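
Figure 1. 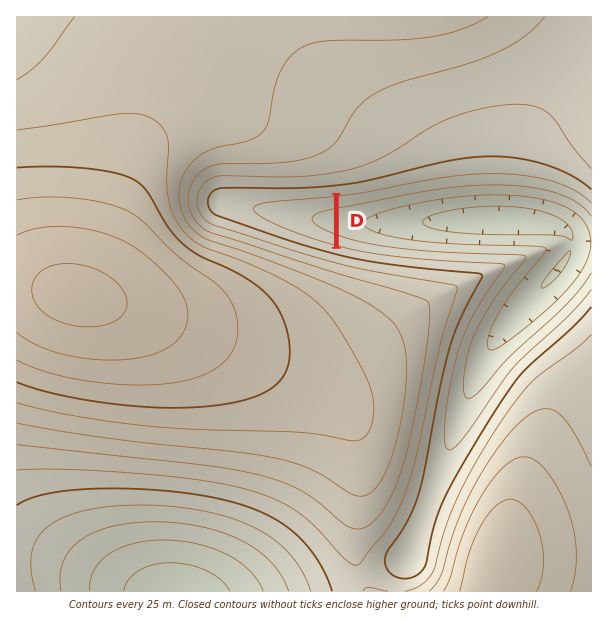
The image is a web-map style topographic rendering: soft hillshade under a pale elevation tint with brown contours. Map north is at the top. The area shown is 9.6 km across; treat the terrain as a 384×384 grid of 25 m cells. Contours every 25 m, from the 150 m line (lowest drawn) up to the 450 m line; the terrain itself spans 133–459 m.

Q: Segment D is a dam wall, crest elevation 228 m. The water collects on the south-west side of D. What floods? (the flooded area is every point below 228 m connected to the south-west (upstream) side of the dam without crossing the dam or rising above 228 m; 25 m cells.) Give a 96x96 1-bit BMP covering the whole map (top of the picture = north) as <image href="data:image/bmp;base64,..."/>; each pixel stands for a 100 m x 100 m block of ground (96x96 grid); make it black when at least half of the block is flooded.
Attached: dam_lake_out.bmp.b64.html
<image width="96" height="96" href="data:image/bmp;base64,Qk2+BAAAAAAAAD4AAAAoAAAAYAAAAGAAAAABAAEAAAAAAIAEAAATCwAAEwsAAAIAAAAAAAAA////AAAAAAAAAAAAAAAAAAAAAAAAAAAAAAAAAAAAAAAAAAAAAAAAAAAAAAAAAAAAAAAAAAAAAAAAAAAAAAAAAAAAAAAAAAAAAAAAAAAAAAAAAAAAAAAAAAAAAAAAAAAAAAAAAAAAAAAAAAAAAAAAAAAAAAAAAAAAAAAAAAAAAAAAAAAAAAAAAAAAAAAAAAAAAAAAAAAAAAAAAAAAAAAAAAAAAAAAAAAAAAAAAAAAAAAAAAAAAAAAAAAAAAAAAAAAAAAAAAAAAAAAAAAAAAAAAAAAAAAAAAAAAAAAAAAAAAAAAAAAAAAAAAAAAAAAAAAAAAAAAAAAAAAAAAAAAAAAAAAAAAAAAAAAAAAAAAAAAAAAAAAAAAAAAAAAAAAAAAAAAAAAAAAAAAAAAAAAAAAAAAAAAAAAAAAAAAAAAAAAAAAAAAAAAAAAAAAAAAAAAAAAAAAAAAAAAAAAAAAAAAAAAAAAAAAAAAAAAAAAAAAAAAAAAAAAAAAAAAAAAAAAAAAAAAAAAAAAAAAAAAAAAAAAAAAAAAAAAAAAAAAAAAAAAAAAAAAAAAAAAAAAAAAAAAAAAAAAAAAAAAAAAAAAAAAAAAAAAAAAAAAAAAAAAAAAAAAAAAAAAAAAAAAAAAAAAAAAAAAAAAAAAAAAAAAAAAAAAAAAAAAAAAAAAAAAAAAAAAAAAAAAAAAAAAAAAAAAAAAAAAAAAAAAAAAAAAAAAAAAAAAAAAAAAAAAAAAAAAAAAAAAAAAAAAAAAAAAAAAAAAAAAAAAAAAAAAAAAAAAAAAAAAAAAAAAAAAAAAAAAAAAAAAAAAAAAAAAAAAAAAAAAAAAAAAAAAAAAAAAAAAAAAAAAAAAAAAAAAAAAAAAAAAAAAAAAAAAAAAAAAAAAAAAAAAAAAAAAAAAAAAAAAAAAAAAAAAAAAAAAAAAAAAAAAAAAAAAAAAAAAA4AAAAAAAAAAAAAAH4AAAAAAAAAAAAAA/4AAAAAAAAAAAAAD/4AAAAAAAAAAAAAP/4AAAAAAAAAAAAAf/4AAAAAAAAAAAAA//4AAAAAAAAAAAAAB/4AAAAAAAAAAAAAAAAAAAAAAAAAAAAAAAAAAAAAAAAAAAAAAAAAAAAAAAAAAAAAAAAAAAAAAAAAAAAAAAAAAAAAAAAAAAAAAAAAAAAAAAAAAAAAAAAAAAAAAAAAAAAAAAAAAAAAAAAAAAAAAAAAAAAAAAAAAAAAAAAAAAAAAAAAAAAAAAAAAAAAAAAAAAAAAAAAAAAAAAAAAAAAAAAAAAAAAAAAAAAAAAAAAAAAAAAAAAAAAAAAAAAAAAAAAAAAAAAAAAAAAAAAAAAAAAAAAAAAAAAAAAAAAAAAAAAAAAAAAAAAAAAAAAAAAAAAAAAAAAAAAAAAAAAAAAAAAAAAAAAAAAAAAAAAAAAAAAAAAAAAAAAAAAAAAAAAAAAAAAAAAAAAAAAAAAAAAAAAAAAAAAAAAAAAAAAAAAAAAAAAAAAAAAAAAAAAAAAAAAAAAAAAAAAAAAAAAAAAAAAAAAAAAAAAAAAAAAAAAAAAAAAAAA="/>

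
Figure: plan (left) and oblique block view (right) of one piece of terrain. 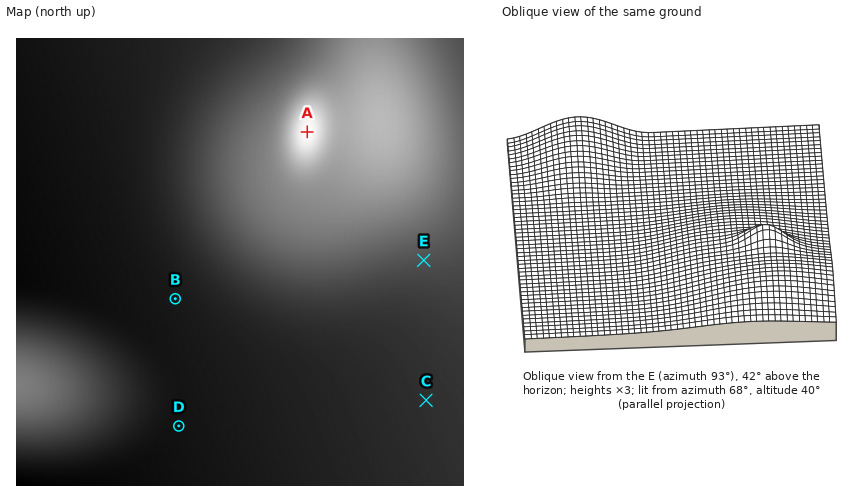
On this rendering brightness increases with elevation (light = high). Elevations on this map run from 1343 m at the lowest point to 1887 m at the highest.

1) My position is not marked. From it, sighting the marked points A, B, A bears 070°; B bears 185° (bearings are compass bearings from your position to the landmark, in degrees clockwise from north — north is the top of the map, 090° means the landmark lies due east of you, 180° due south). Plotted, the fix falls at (186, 176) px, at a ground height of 1470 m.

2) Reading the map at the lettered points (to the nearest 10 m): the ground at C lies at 1440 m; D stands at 1380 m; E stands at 1520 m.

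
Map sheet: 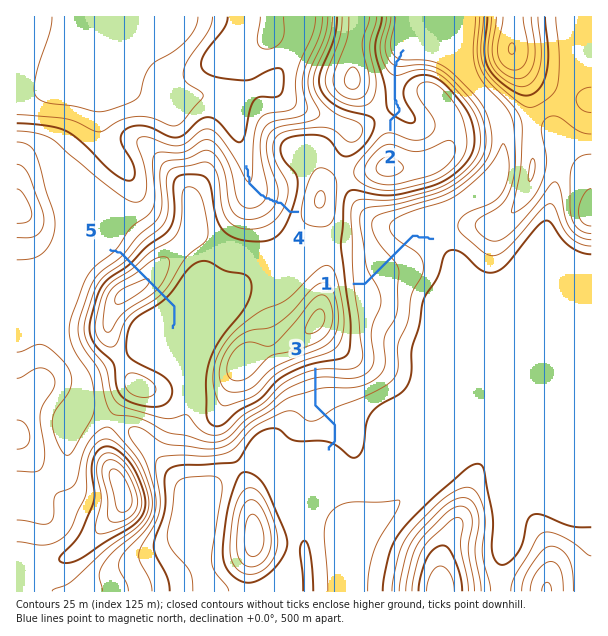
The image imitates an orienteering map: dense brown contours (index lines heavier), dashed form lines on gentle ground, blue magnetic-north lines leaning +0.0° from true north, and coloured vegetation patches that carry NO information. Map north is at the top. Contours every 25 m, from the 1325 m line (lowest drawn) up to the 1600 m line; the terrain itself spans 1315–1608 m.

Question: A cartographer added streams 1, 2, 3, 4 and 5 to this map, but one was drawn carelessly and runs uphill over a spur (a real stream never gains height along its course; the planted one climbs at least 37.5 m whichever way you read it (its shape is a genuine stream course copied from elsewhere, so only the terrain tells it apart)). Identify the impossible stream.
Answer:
5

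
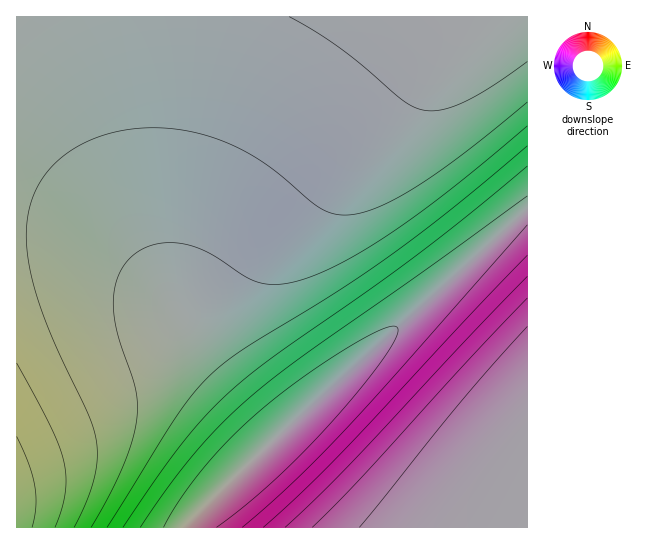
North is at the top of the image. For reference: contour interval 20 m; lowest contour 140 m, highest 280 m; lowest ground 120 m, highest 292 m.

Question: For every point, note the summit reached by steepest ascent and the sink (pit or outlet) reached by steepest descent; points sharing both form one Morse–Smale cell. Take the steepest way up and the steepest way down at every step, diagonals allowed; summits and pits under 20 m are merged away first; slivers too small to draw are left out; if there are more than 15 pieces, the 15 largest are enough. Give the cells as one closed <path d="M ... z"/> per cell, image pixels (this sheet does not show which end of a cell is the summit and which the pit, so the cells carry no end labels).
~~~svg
<path d="M527 16l-510 0-1 210 25 2 30 8 32 15 35 24 27 27 36 48 67 76 7 13 234-214 19-15z"/><path d="M527 211l-18 14-240 219-76 74-2 9 336 1z"/><path d="M30 227l-14 0 0 300 174 1 3-10 82-79-2-6-72-83-36-48-27-27-21-16-32-18-22-8z"/>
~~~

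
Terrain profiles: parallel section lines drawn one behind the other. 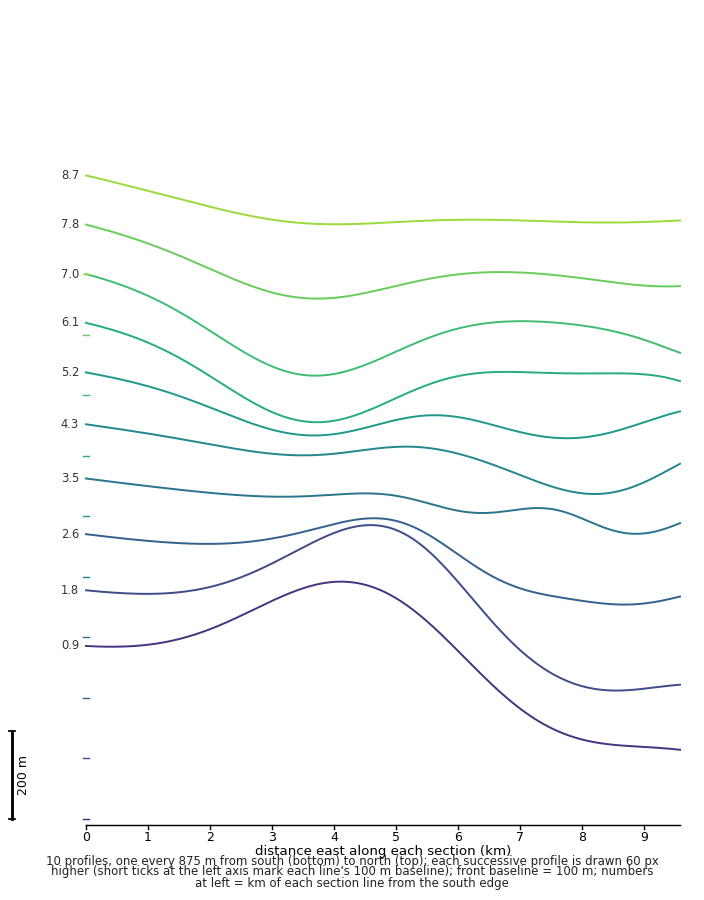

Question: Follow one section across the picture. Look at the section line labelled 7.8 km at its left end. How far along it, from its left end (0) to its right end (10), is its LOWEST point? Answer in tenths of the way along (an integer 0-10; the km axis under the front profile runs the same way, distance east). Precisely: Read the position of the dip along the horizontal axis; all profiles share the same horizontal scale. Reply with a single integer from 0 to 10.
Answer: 4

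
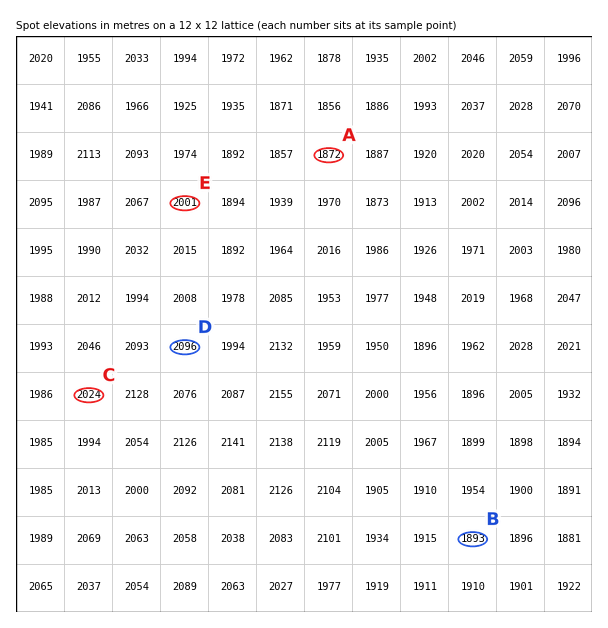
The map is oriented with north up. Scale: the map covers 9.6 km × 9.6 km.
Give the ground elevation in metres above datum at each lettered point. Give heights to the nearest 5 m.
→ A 1870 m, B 1895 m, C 2025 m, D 2095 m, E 2000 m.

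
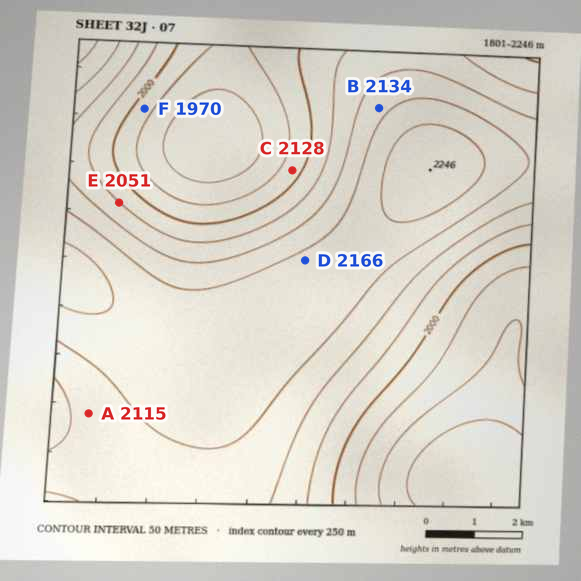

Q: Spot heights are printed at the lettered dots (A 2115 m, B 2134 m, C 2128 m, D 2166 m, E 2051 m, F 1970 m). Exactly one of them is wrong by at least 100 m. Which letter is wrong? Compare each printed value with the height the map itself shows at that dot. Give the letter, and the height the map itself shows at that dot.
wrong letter C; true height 1978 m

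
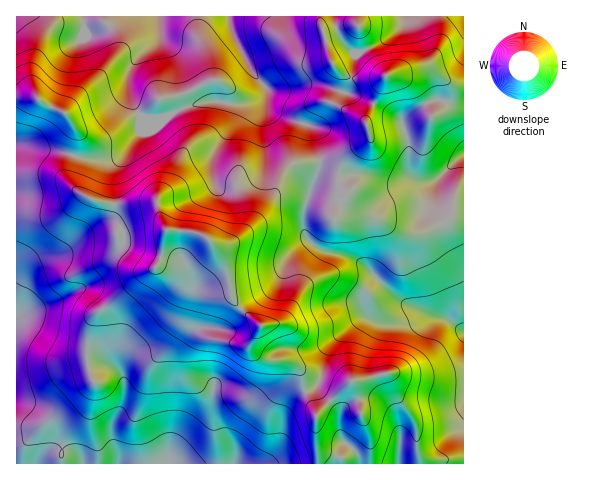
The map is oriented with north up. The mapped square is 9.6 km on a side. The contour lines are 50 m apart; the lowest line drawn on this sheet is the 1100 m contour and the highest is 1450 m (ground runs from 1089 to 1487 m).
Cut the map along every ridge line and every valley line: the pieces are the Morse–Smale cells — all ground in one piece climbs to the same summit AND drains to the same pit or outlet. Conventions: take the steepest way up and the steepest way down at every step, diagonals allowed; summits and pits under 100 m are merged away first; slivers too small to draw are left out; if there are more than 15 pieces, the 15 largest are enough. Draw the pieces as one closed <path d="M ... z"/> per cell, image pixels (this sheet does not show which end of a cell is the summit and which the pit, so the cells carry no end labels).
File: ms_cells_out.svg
<path d="M29 96l-13 1 0 366 302 1-2-51-11-20-3-18-11-13-6-2-21-1-11-9-1-8 9-16-16-12-12-14-7-33-14-24-6-7-12-4-28-2-11-27-46 1-18-5-16-9-7-8-2-7 10-34-2-15-11-14-17-7-10-7z"/><path d="M229 16l-213 1 0 79 20 2 10 7 17 7 8 8 5 10 0 11-10 34 2 7 7 8 16 9 18 5 46-1 11 27 28 2 12 4 10 9 9 0 14-7 17-17 17-24 8-21 9-11 29-5-7-33-26-8-12-6-5-5-2-20-15-17-19-37z"/><path d="M319 161l-29 4-9 11-8 21-18 25-16 16-9 6-14 1-4-2 14 24 7 33 12 14 16 12-9 16 0 6 12 11 21 1 8 4 7 6 5 23 11 20 0 32 3 19 144 0 1-132-17-13-34-11-16-10-39-37-14-6-19-3-17-13-5-11 0-12 6-22 9-20z"/><path d="M426 68l-34 5-17 6-20 0-12-4 2 6-6 17 0 7 27 18 4 16-30 21-21 1-1 13-9 20-5 16-1 18 5 11 10 9 40 13 39 37 16 10 34 11 16 12 1-244-10-2z"/><path d="M320 16l-90 0 0 6 3 12 19 37 15 17 2 20 5 5 12 6 25 7 4 7 4 27 17 1 29-18 5-4 0-6-4-10-4-4-23-14 0-7 6-17-2-6-12-13z"/><path d="M463 16l-106 0 0 9-7-1-18 5-8 3 0 4 7 26 16 15 8 2 20 0 17-6 34-5 28 17 9 1z"/><path d="M356 16l-35 0 2 16 27-8 7 1z"/>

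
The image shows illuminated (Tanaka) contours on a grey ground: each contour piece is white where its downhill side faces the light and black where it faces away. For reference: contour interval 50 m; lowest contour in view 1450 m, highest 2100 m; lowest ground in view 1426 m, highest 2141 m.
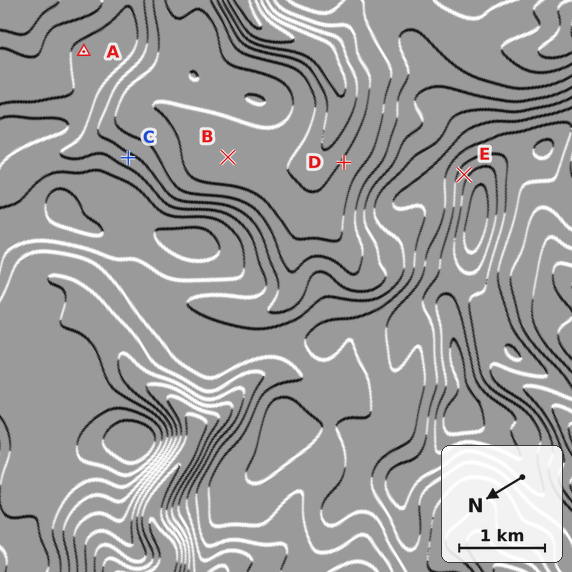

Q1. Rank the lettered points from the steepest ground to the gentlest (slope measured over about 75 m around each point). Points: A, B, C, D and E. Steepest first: E C D A B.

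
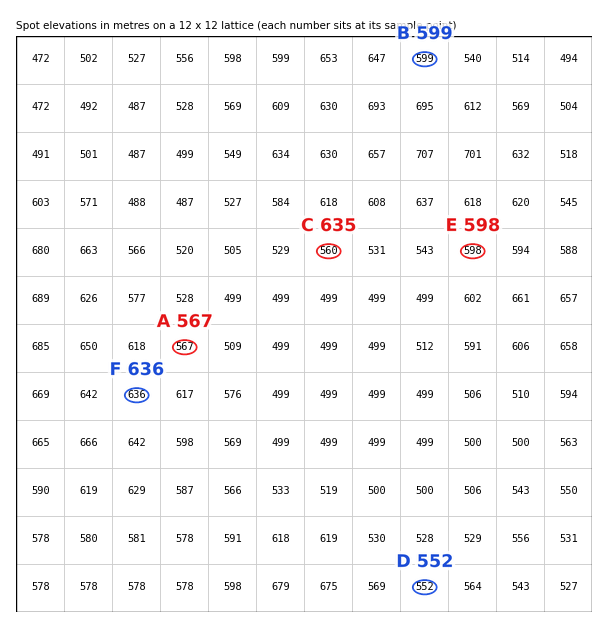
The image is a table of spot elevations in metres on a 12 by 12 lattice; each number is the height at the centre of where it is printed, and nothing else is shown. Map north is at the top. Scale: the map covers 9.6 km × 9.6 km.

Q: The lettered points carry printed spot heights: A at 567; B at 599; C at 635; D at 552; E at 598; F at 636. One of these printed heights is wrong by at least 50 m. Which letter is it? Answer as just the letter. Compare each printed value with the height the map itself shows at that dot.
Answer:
C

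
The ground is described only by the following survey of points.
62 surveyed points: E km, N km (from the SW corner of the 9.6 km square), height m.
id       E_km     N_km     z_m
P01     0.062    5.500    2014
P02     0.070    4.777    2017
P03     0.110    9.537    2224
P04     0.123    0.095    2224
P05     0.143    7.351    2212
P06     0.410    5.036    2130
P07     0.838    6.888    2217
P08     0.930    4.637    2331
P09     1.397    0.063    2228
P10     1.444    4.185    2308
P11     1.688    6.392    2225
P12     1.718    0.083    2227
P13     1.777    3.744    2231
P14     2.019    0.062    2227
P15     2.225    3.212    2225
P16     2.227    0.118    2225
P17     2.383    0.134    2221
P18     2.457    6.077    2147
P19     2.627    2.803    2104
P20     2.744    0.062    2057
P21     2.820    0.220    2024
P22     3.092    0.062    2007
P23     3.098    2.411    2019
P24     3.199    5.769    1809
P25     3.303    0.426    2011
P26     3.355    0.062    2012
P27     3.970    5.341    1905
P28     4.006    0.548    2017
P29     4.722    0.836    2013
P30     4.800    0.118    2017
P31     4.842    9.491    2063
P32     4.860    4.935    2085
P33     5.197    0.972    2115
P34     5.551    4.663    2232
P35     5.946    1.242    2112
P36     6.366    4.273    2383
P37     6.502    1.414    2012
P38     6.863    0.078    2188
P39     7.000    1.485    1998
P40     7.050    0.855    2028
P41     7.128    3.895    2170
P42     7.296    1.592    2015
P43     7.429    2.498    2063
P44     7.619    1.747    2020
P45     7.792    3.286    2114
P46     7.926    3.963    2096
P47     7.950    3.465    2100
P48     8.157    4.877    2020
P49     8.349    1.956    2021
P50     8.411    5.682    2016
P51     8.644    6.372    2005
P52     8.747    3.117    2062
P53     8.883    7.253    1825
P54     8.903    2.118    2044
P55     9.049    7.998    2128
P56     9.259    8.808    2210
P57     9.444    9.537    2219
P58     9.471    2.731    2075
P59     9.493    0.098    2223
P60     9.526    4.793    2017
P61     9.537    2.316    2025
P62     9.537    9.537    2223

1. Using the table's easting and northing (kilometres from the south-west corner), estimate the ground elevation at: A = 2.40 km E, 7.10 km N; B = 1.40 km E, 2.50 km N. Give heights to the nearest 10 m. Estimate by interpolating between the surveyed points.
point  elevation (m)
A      2220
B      2190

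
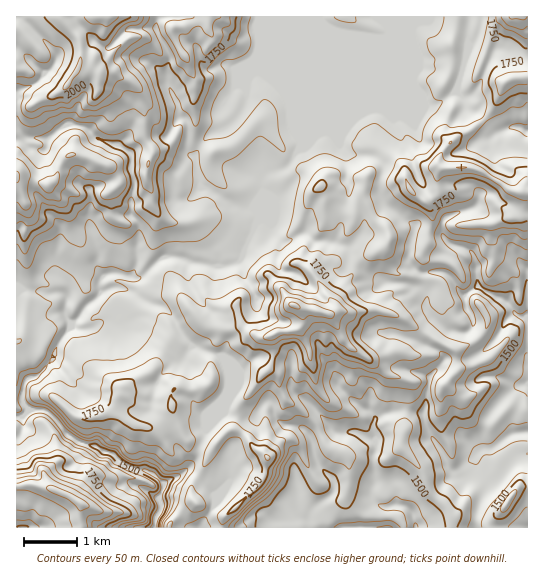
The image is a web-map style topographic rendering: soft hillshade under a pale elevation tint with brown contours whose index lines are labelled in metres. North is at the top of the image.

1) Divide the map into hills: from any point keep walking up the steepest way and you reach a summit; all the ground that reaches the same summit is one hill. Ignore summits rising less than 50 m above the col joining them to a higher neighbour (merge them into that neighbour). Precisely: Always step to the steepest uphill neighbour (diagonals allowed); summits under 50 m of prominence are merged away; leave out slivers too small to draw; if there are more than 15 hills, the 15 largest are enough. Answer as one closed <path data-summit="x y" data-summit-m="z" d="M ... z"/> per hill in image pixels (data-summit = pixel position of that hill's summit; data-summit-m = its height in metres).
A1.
<path data-summit="109 17" data-summit-m="2082" d="M386 16l-88 0-1 117-1-16-12-26-17-15-6-4-6 0-8 8-8 3-15 19 0 3 15 12-13 11-16 7-16 21-5-3-1-4-1-28-7-4-3-15-10-20 2-27-13-25 2-14-141 0-1 123 33 0 12-11 12-4 14 4 11 11 17 5 16 10 0 16 4 11-4 18 0 15 8 11-2 38-6 14 10 0 20-18 9-3 9 1 12 6 26 4 20-4 4-4 4-13 14-25-2-14 6-12-2-13 3-5 21-9 7-7 4-8 7-5 68-67 18-44z"/><path data-summit="294 305" data-summit-m="1962" d="M266 220l-7 0-3 3-13 34-6 6-20 4-26-4-12-6-9-1-9 3-20 18-10 0-13-4-15 3-4 9 1 9-29 31 8 4 10 0 12-6 10 0 8 4 31 6 35 20 6-6 4 0 7 4 16 4 6 3 5 12 0 19-5 10 1 13 30 5 8-12 8-2 4 12 6 8 21 5 9 12 20-11 10 4 14-1 19 8-1-15 4-8 21-6 13 0 12 4 6-37 15-17 0-4-6-6-10-5 0-5 13-16-14-15 0-17-5-5-23-5-13 0-16-8-19-20-2-6-4-4-18-4-13 0-9-8-18 8-5 0-9-7-2-11z"/><path data-summit="462 167" data-summit-m="1852" d="M426 105l-17 7-23 0-8-4-7 0-32 12-18 11 9 1 9 9 1 5 9 7 21 2 7 2 7 9-4 15 0 14 5 10 21 16 7 3 2 4 27 7 7 8 21 8 6 12 1 22 9 7 19 8 13 16 9 1 1-186-10-4-5 0-16 5-20-20-11-4-8 9-5 0-20-10z"/><path data-summit="122 389" data-summit-m="1774" d="M111 323l-10 0-12 6-10 0-8-4-11 16-8 20-11 12-14 6-6 19 8 13 10-2 8 3 9 7 11 16 11 6 16 4 11 7 6 1 11 10 11 5 17 4 15 11 16-8 14-14 16-44 17-24 1-23-5-12-6-3-16-4-7-4-4 0-6 6-35-20-31-6z"/><path data-summit="17 177" data-summit-m="1955" d="M73 124l-12 4-12 11-28 0-5 2 0 148 29 4 18 0 4 4-2 18 6 9 29-30-1-9 4-9 7-3 22 2 5-12 2-24 0-14-8-11 0-15 4-12-4-17 0-16-16-10-17-5-11-11z"/><path data-summit="319 186" data-summit-m="1760" d="M330 132l-9 0-7 4-11 12-7 5-4 8-7 7-21 9-3 5 2 13-6 12 2 12 10 2 4 13 9 7 5 0 18-8 9 8 13 0 18 4 4 4 2 6 19 20 16 8 13 0 23 5 5 7 4-3 7 0 10 9 3 7 15 0-1-13-8-6-7-13-7-4-21 1-11-8-3-8 7-31-28-19-4-6-3-6 0-14 4-11-1-7-6-6-7-2-17 0-7-3z"/><path data-summit="267 458" data-summit-m="1806" d="M223 400l-8 9-4 8-16 44-10 9 12 6 19 21 0 6-16 24 107 1 0-9 5-9 15-11 8-9-3-12-9-8-7-11-7-24-10-8-18-4-6-8-4-12-8 2-8 12-8 0-22-5z"/><path data-summit="81 503" data-summit-m="1970" d="M39 409l-10 2-7 6-6 0 0 110 138 1 2-11 5-10-2-10 5-14-14-11-17-4-11-5-11-10-6-1-11-7-16-4-11-6-16-20z"/><path data-summit="173 27" data-summit-m="1883" d="M297 16l-138 1-3 13 13 25-2 27 10 20 3 15 7 4 1 28 3 6 3 1 2-2 7-12 7-7 16-7 13-11-11-8-4-7 15-19 8-3 8-8 6 0 6 4 17 15 12 26 1 16z"/><path data-summit="506 82" data-summit-m="1838" d="M502 49l-5 0-4 4-18 38-12 7 2 9 12 5 20 20 16-5 14 4 1-76z"/><path data-summit="522 17" data-summit-m="1908" d="M527 16l-57 0-2 35-11 39-19 14-11 2 6 1 16 9 9 1 7-8-1-10-3-2 5 0 9-6 22-42 13 2 11 4 7-1z"/><path data-summit="507 503" data-summit-m="1579" d="M527 453l-10 3-20 23-9 3-9 25-4 21 53-1z"/><path data-summit="197 503" data-summit-m="1748" d="M189 471l-23 10-7 18 3 6 16 6 13 17 8 0 17-25 0-6-19-21z"/>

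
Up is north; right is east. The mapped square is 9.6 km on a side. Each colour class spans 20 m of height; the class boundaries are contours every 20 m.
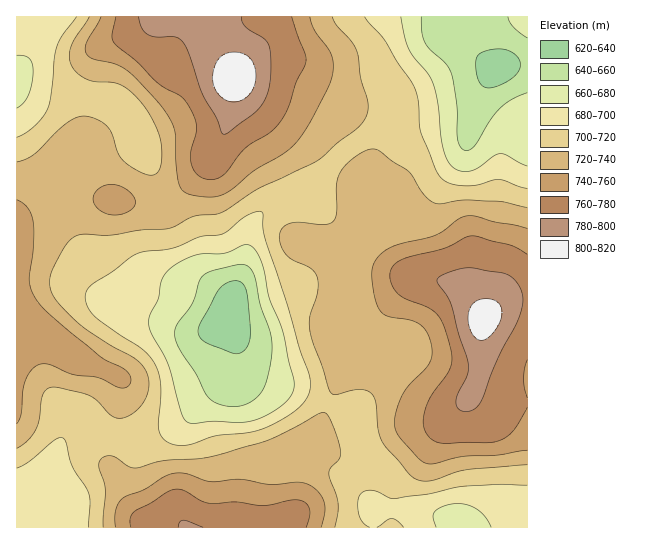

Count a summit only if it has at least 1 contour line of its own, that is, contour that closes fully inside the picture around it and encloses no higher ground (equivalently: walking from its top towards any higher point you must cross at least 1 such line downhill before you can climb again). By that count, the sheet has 3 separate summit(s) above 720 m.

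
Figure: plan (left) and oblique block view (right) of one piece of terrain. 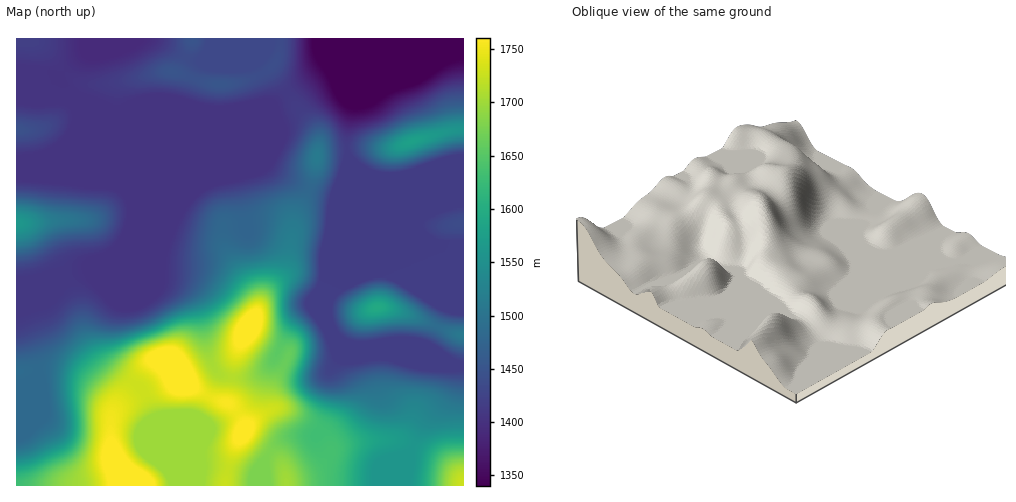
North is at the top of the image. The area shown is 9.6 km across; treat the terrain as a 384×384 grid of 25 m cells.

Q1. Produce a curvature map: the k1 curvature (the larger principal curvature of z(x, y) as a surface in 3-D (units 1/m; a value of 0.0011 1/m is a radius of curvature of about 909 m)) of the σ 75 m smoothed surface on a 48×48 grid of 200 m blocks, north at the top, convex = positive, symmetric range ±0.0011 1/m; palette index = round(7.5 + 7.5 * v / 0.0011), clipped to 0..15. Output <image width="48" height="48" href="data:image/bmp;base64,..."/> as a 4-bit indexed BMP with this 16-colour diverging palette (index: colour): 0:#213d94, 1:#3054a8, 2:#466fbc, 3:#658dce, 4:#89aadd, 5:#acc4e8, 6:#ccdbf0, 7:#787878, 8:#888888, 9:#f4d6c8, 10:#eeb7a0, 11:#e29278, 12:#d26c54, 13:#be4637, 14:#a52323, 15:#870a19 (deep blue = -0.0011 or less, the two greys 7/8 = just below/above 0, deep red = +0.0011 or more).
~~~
<image width="48" height="48" href="data:image/bmp;base64,Qk32BAAAAAAAAHYAAAAoAAAAMAAAADAAAAABAAQAAAAAAIAEAAATCwAAEwsAABAAAAAAAAAAlD0hAKhUMAC8b0YAzo1lAN2qiQDoxKwA8NvMAHh4eACIiIgAyNb0AKC37gB4kuIAVGzSADdGvgAjI6UAGQqHAMy6qYd4mb3cmIiJund4qpiImId3iIiJu7u7u6mIq8upiHd4qnd4uoiImYd3eIiKu4iZq7qazKeIh3d4q4d5uoiImYd3d3ibumZ4iKqry3d4d4iIq6iJqYeImYh3iImrqWeIZoq7ymd3d4iJrMmIiHd4mZqqmZmamHeHVXq8umd3eId3jNuHd3eJmZqqqZiIiHiHZWrMqnd3d3d2isy4eIiaqZiImYd4iHd3dnrLqpd3d3d4qqrLq7zMuod3eJh4iHd3eJvLmZqYiHebu5ibzu3Lqph3eJiIiHd4iKu7qYmaqqvMupiJvLmIiZmIiZqpmYh4iaqauYd4q8yoiYd5y4VFeJmZqqqqmYh4iaqIqpd3nMp2iYh5zYU1aJmqqpiIh5mImamIm7qJvLh4mph3z6ZniIiZiHd3d5mZmZmZrN7czJiJq6h3r9mYd3iIh3d4iIiZmImaq9/+y5iJrMmInvuoeIiIh3d4mneIiIqpmavN3KmZrNuZreyoiJiHd3d5vXeHd5qYd4d5zcqqrO27vNuYm7qHd4nP/3iHeKqHZ3Znq7qqvO/bqqmIrN26vP//ynh3eJqHZ3d3iZiImt/7hmeIvf////+3d3h3eJmHd3d3eIhmd6/9dDZ4vd///rl3d4d3iIiId3d3d4d3eK3/uFeImqvMuYh3d4iHiIiIh3d3d3d3eKve7KqIiIm7mIiIiIiHiId3iId3d3h3iamrzcuYeIiIiIh4iIiIiId4h3iIiHh4mZiJm8qId4iIiIiHeJmId3eIiHiIiIiImYeJmsp3d4iIiIh3d5mHd3iIiHeIiIiJmHZ4mrp3eHiIiIiIh6mYd3iZiIeIiIiZiHZ4mruIh4iIh4iIiLu7uqqqmIiIiIiZh3d4mauYiHiIh4iaqszN3d3LmIiIiIiZmIiImauYiIiId4iZqru7u7u7qYiIiIiaqZmZmZuXd3iId3iIiJmIiIiJmIiHeIiZmZmZmZund4h4h3iIiIiHeHeIiIh4d4iIiIiIiZu3d3d3d3iIiIiHiHd4iIiHh4iIh3d3iJvJiHiIiIh3h4iHiHd4iId4eIiIh3d3eJvaiIiIiIh3d4iIh3eIiHeIeIiIh3d3iavbh4mrqYh3d4iIiHiId4iIiIiIiHd3iJzqiJvf/rmHd4iIiHeHh3h4iIiIiIiHd4vrmb3v///rmKqZiIiIeIeIiIiIiIh3d4rbmau7zv///7qqmIh3d3iIiIiIiIiHd4rLmJiHiarO/4iJqYh4iId3d3iIiId4iJq6h3d3iIiImYd4iId4iHd3d4iIiId3iJqodnd3iIeImId4iIh4iHd3d3iIiIh3iZmYd3d4iIiZmId3eIiIiJiHeJq7u6mImZmHd3eIiHeJmXd3eImZmaqqqru7u7upmZiIh3iIh3d4mXeIiIiIiZqruph3d4iqmYh4h3iIh3eIiXiIiId3d3iJmYd3d3d6qYd3h4iIiHeIiIiIiHd3d3d4iZiId3d4uod3eIiIiId3iJmYiHd3d3d3eaqId3d4uod3d3iIiHh3eA=="/>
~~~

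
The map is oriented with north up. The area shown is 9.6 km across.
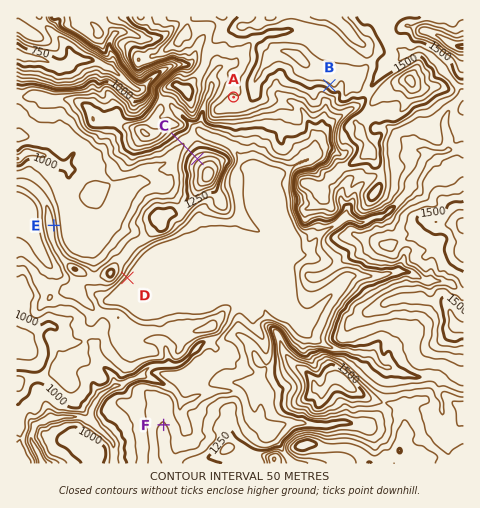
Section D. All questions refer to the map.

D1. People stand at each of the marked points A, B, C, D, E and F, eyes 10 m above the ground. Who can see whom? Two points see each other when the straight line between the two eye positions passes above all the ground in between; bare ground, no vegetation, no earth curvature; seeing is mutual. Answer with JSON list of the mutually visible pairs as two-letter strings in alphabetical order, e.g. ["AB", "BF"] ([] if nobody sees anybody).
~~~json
["BC", "BD", "BE", "BF", "CE"]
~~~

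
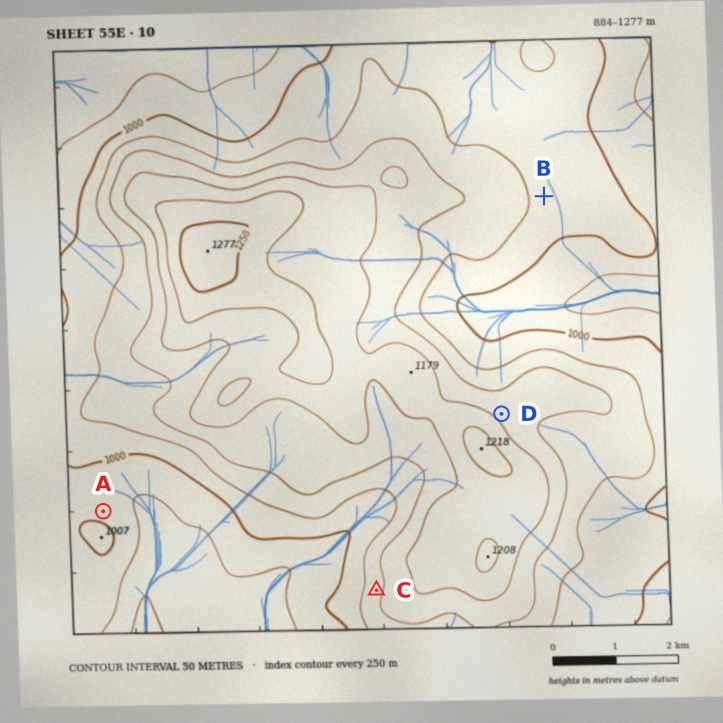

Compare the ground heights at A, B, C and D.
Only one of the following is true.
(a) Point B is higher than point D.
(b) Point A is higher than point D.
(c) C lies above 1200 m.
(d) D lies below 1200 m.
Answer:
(d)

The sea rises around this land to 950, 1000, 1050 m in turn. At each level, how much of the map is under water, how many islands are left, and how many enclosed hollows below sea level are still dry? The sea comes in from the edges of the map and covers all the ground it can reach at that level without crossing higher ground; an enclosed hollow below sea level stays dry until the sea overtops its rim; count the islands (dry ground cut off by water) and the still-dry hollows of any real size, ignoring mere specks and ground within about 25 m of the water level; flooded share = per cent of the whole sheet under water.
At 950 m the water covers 8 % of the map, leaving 0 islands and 0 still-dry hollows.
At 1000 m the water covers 24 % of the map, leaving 0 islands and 0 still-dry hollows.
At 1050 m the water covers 49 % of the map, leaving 0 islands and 0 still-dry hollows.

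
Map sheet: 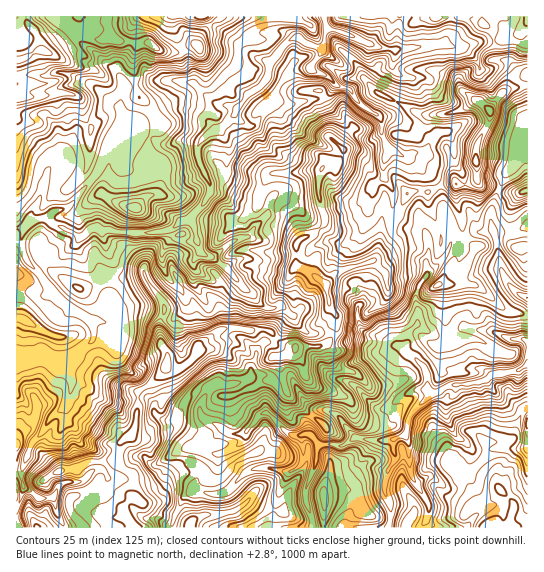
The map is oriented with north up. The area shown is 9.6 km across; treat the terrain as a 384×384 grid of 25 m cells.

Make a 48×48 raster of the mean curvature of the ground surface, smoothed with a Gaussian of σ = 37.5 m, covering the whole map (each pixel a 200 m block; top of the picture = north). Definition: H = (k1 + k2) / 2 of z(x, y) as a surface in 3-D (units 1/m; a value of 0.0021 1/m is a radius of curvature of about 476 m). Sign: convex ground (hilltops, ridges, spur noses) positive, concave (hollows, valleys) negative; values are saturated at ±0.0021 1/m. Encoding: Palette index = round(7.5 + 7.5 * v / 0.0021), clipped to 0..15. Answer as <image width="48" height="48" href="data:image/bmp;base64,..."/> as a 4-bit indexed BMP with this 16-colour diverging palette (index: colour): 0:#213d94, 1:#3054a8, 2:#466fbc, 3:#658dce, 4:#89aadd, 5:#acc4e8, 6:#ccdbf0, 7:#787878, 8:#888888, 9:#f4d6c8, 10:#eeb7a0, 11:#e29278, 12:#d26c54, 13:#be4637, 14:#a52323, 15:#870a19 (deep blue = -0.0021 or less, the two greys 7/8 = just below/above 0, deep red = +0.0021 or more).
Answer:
<image width="48" height="48" href="data:image/bmp;base64,Qk32BAAAAAAAAHYAAAAoAAAAMAAAADAAAAABAAQAAAAAAIAEAAATCwAAEwsAABAAAAAAAAAAlD0hAKhUMAC8b0YAzo1lAN2qiQDoxKwA8NvMAHh4eACIiIgAyNb0AKC37gB4kuIAVGzSADdGvgAjI6UAGQqHAA+5GoZ3mYUa5VM0VGaSpjZXVecnZzuniE6yqXiIlZhFrd75h5yg2mfMgp4mi7R3pgsA+Hd4jMvCVkSOplxg2neoM50HmJl2twLBrLeHmWa1JFM5+jxh+XmmCuNtV4aLdS/5AStWapWmaqs1vaXwynipGsBkeXaplSd//5RprEeYiXmyACFkXHeWJpi5uXiYxVKJmOurU2M5qFa9udxrH7p90WW6qWh6htG1OQSaeKkzRohHysteAwumhZWJujh2ccNURoqayrqGeIhhq4EBfOACMgi5sYuZxpwqRGe8jIl7eFOzTwey7yfarhi6PNuYlamDaGaKbjZKY3iaEj1Kow6neVXKOXimbWjJR2dCjjtldKiGgqrEA46iRrJMR4mFjU6IdoRIvGa0ZKzKkq8pzMwMhUgylpdlqnmWlWae+umLQyM2q5k/t0DMmrk8EAFduGaGZ4mGMH28pjV2Q3OsQY/nZqwcvMkABGZ2Z3liPWuo6GfUX7iqGkFVZ4NZZ2e5wmZXdHl1JcrTvdtLGpvGu/wzZ0aLmGet9ndauWWHRI9V3YiDg4z4rVdoZVjIqqu1AHnaiqaXVJ81d+2/7qVDSOUSVmdWhlQTl7xlaEV2ZnsmRFmXeLQ5qfaWOIOJlotavYd4Y3iGZTzEhkaFYBRTjbNfyHFYdmZsv3ZmSadmZW+jtLlVGnhlX1Ml3KC1ZlfacXhzrLdmZvo4a3phVNpKnUl23ZD/y76WCboruHiYa+VPMpoHuY9bymNl14kKmHdza6GYiGiFb+D2DNB9hXzId7/Zq2gkx7ZSfEmYaGtXauDocQy2d0eWxFSNmHY7WJhimkyJk5xLucpWU/JchW3FVzZJmIlLZ4+V7Fq5ZCdDAAFtZK9SSFndmJZXhnZaeHRHZlODWnJXiJliOWq7KHiErHdniHZpaXk4haWEi5Z4z8UnF56KsohTynZmmJSHWlkplJaZcsmtzXfMoHhptoZm90V2tcOkOSoFtphKqD2mZ7yq2QaKqFZX8ndUw/voa36G77dIemaGZmh2VThVmXZG15ZlO4ZVvp9iSrVnd8OHd3iogJdsrMu72MlcO2dlpG5CR7VmdqZ3eIm5U9drmkVWu7haCUeEku92Z6ZWZqlYd4h5R6dXhLiNhM66MnVYw65VaJZ2ZalId4hUUYSWppZyr6dEH7tlZ59kWJnFhYtmd3rLiDSUGnZZvVv9G2dzIlrVV4ZIdpaWdnqpVrg5h2eJd36ABWnO5wT3NXZXZrZWd6h3eGY2uFVFZPcEicp4abz2NLq7z9ZmfaialXjBaomnhfCu64V0W/9fhpqqUyOnWURUN3eIMqjN8QKuh3V0f3M8q0RCRGy0ejI2OHV5sZhwAur2Y1Z3j3BIprh37YcjloSKS4Z5kXuhzgqYw7qphdO4rYvOl5J1an/bj6lmWQy+A/1lgmZmUzjJtFandlvOvPpm3lRIq5FATOQAhnVFVkF0VWqnWJaIOaVpq4RlVnUOkQB2l6hmNHmnd3lEhnipVDUmEt3Kqr3cOP3Mmou/m6yIpg=="/>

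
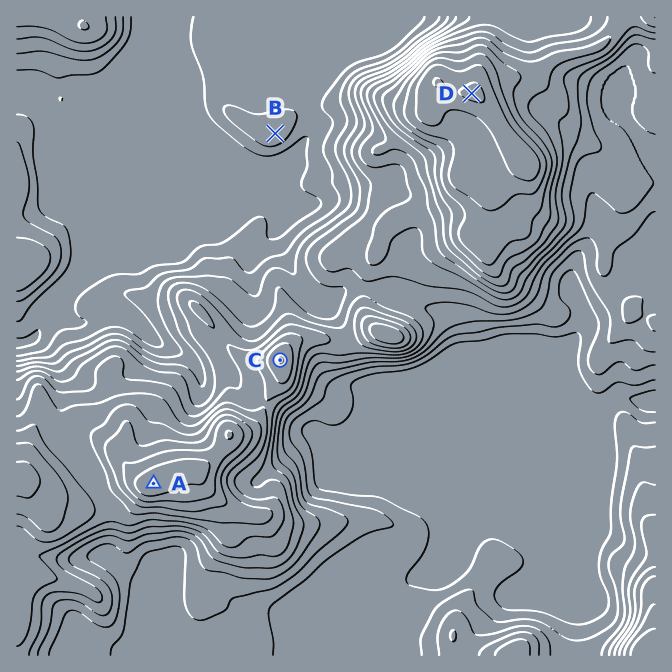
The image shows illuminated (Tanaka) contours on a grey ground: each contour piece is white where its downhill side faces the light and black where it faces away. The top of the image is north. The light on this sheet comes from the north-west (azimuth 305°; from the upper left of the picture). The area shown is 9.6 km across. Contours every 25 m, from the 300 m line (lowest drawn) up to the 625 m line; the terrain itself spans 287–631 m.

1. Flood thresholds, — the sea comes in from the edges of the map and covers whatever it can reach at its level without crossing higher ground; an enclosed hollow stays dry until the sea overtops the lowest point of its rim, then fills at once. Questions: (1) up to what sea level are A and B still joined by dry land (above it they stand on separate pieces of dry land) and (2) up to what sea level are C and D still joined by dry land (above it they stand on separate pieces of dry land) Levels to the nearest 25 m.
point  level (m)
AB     350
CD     425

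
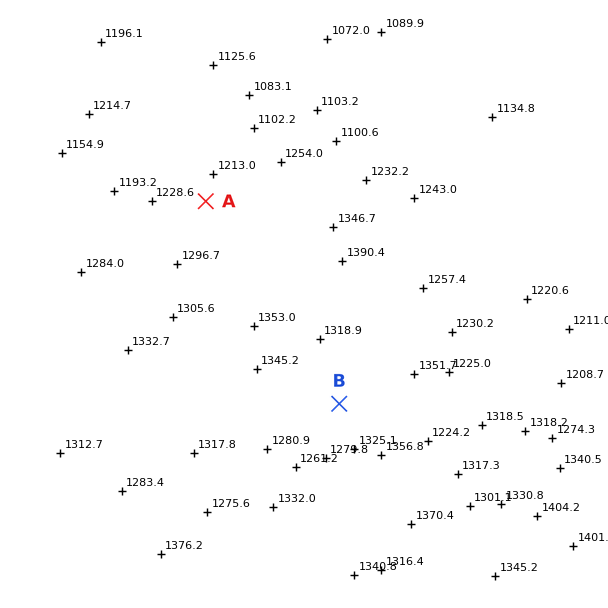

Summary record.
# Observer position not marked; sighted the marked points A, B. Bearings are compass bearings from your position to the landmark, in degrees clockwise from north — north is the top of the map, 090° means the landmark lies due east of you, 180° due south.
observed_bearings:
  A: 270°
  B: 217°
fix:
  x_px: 492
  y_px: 201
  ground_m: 1195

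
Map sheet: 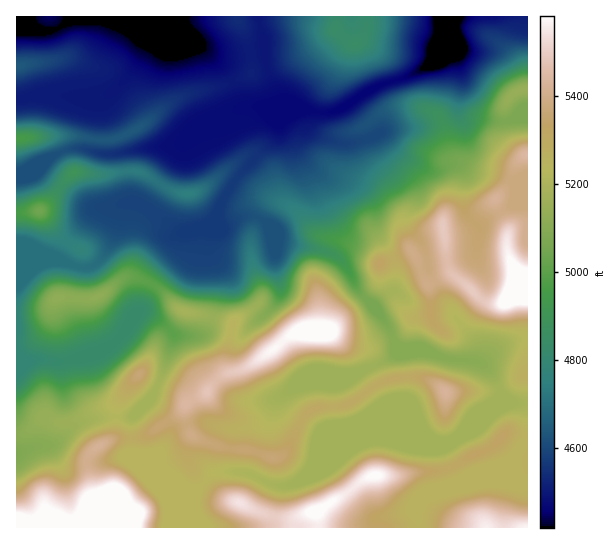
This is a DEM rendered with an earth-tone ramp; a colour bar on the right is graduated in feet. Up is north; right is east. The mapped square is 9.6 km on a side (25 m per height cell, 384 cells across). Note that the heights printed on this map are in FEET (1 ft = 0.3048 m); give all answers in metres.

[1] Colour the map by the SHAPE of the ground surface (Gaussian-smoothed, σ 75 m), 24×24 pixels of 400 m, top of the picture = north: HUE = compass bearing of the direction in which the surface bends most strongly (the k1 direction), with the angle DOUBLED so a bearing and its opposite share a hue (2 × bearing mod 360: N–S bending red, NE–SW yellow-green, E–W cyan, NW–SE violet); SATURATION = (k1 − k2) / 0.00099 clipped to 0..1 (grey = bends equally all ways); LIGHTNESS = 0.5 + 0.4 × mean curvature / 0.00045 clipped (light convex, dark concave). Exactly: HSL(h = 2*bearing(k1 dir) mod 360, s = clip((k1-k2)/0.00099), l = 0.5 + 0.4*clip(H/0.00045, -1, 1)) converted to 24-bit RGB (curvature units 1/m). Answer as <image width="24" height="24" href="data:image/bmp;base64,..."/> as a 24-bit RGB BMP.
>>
<image width="24" height="24" href="data:image/bmp;base64,Qk32BgAAAAAAADYAAAAoAAAAGAAAABgAAAABABgAAAAAAMAGAAATCwAAEwsAAAAAAAAAAAAAuGbMe6mOWEakqoB+dahr4sKkEArHX2CAg0+GmiEma9EZSvfHZnvr0X3q14liZXJCT2VCb5VNZVt+RoCYhpi7sL3Qg5fGdarWmiPBu9/ARSCupKnC2r7Xg+i5hQFpfXSBOl+Mn9bz1e72IlzLI0QLE7Y8+63+/770lVB+e6NILGs/SIFLMoQpcZUqlWo2Z08xHnBL2YBUWhpPfeUai+BFdgMofltwhmNwZadWQ3UMMyYAXBkHjLwxFGchCjQHzw/W89H609H6r5r+bGTro1PEYH1Me4Bjg3Z1TXg8U2YrNU2m9rm9lJwadlw+Z3pKmlliqmFQdYfRjprlkcLp36raPHGncnyAHG0xV7AAhkoQYjwbb2cqJyHC46HwxluZWIV7tHisbH+TJ49eTrok9XakSCLl6KDnQqqwaM98joI1bIM/a3ZQn1tx2UtLPmpFd4FleoFtgXtvgHp/qi5KIq4YI2Mq4Hebc17KiknQlMO9bkLAsGi7zIQ7GWIYK4ds5Iaeuz5gUMxzUp2TXIJ1TXV/5ZrVm3zxymrzMIlBbn9sc1V6xUJ339aIK2dQNIM5kGo5LlCE0b2XO1qkT2m9+Hv18aSqAlJXy7KJxYrC4FaEgXYvRWYlJHQlSII1gH42MJop+qHuozPlKTKYmPLh2db1invrcS6zsGtmLnQ5l4IjYHY0OVoqEGxc/c7iVTD/J4O2wKLRs5fd57r/9KnmVqc5Fy8NTEQSXokWEHQPFe1sTXH0meUpZDQQbjQjVEF0uayXpTqUpIhIY45HWHpHHWUzDWUZ/7OhFFhMVXEe0m8lC15Q/M36/8z3vFjumMzojPPTVJ3JYzCNbVwYYigMXeNBUIqBS3JMfqZKdBmS08all3GZkptgNZNXHWJS0VMOuRMSLclcK93Lse5PADMa9Z/t6tT308zp18DhJUqpZwljv4/dp+7XlTS0kyA5lG0gRm4aBgjL8drikojf173zyWRiJD03HW5rzP/yrrj9Ypft7Tf//6XRADAz+20qr9h2xdJ8MwAlMt14iy1g4dJWORE2iO7k3cr/0ZztDVpFkOeJYarpPwy6/8zvfnnxyv/zXI0eKyINU0AWIScT4f+bEwAz7PTO1OvMMgAz+RlAOqJNPIi41mrVf9XvXNvYMiBW3eiycIF0V3MZakANFIAMCpY47t3KoTgzZCE9fG5jV1lzSbRDjMQhCSMqsv9xrh8AMQAzzPDrw17retOKZz6RkNBeXTpmNTmwPfdXWEUgdrAoUNuypoK7K3Req6wbgTA0fW1mhYV0XmqAZMB0wkZuKitZ1tYdXGLhSWPJSLw5pjSd1IWivUaYmdBxQ0p+UN211HAdqpr71vXiLYV2ZUpMfm1shIFyhmhuiF1JaY5DV3KCaZlPlzQ5OIegZtuLWXF4Skawk5vLi2bMOZLB5qDq2nfLkUaWJLI10TBYMFPU/6XEnyZCPEsoVXk3b2BHlD1Lm7zxzLvxK4GLcmWghpG5jcK8aWOJZ4BuQnhHe3o+SqdXukxqOMdx02uYcUPW56zOZ2CCLk8UFoRP/c7zzNT/ua7/mKj3rPr6K4yOqDFS6oLNN5GQjpd6kpt3gmF9h2xlapOWX4+SdYZkgYlaa4Aon4gsVjY7u2o8sHtce7cVAD4GPo0AUCgDSEgFWnUEcTsZdlRRV3lTVY5CwXKoVqSBkGd7bWWUgaqWWIlWWo97b1+UtF6plKi6iKi2RTmcZKy07tjy2cz/1cz/d3P1YG7ep3jf6ZroRLJ8U35qeYB6coBxX4VWl45jbnZbZ4hqkVy0tG/Ijp9MM080boMyoqw/a6NTNDJxmMpUUbcfYWEQckgYc0sxemxRVHNRdZZa0425iFytXn5jcYFse4J0gH1xdoB1gnVQan8eG2kb1XPVjlzPkqXQquXdNFTNVzXO9n58X4Q1bIRDcn5YeoBvgoJ3bIN1bJF3a414qX2woYK7inepj3CNc4pxel9he1hquoiJpbIzAzECBZsBUtqTunmNj0CNNi5XiYrW9dH6p5nZb3HFZKOgcJSYhZOYbpKNcH91cnlrhX1uiGFxm3V6hmuXnl6ihniSk21run19sHu3L89XBHcLJ1wYhUE/QYN7MqY3s8xTrG1Roky4yYnDenOfiX2LgXB6f3Byenhud2ZfgWthjppvX2GDeWSFnGuLnn2ZnrbAo6HAhrOia2SWQm52Xzxphn9CP7s1SrI1f3ROgJRLYIlEjHFbhXNrgnZzfXN+h22MfGubgYGkj7CWXE2YamScfpWjtbuVa5adtp+MqY6XY2CeY4WiMiyOdsqIoaVehmxc"/>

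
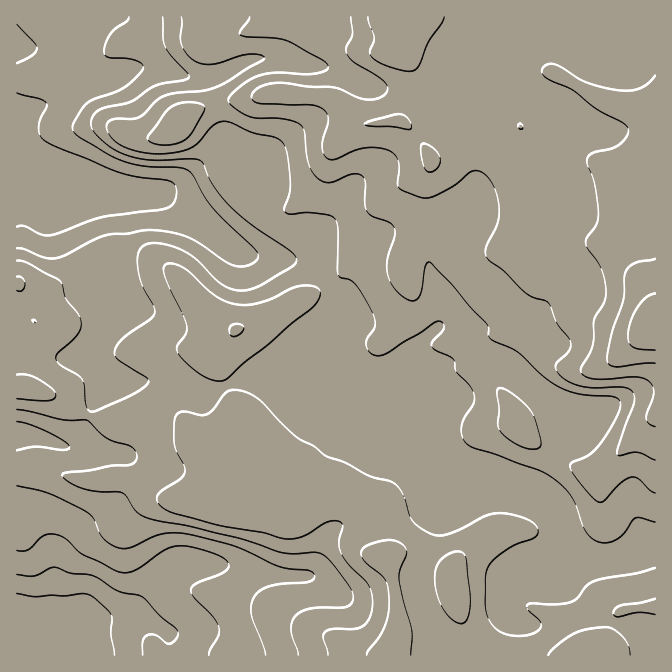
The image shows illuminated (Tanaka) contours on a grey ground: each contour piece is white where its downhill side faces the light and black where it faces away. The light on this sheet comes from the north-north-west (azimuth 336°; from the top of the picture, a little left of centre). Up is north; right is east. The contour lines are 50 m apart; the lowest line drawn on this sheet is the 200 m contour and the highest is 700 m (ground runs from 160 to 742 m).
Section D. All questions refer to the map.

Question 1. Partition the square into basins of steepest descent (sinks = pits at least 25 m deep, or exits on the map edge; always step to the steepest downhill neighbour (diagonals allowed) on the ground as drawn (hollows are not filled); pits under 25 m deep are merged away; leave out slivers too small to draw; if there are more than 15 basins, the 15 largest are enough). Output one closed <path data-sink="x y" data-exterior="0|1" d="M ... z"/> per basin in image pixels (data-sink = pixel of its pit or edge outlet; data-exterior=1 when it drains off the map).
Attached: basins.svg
<path data-sink="17 645" data-exterior="1" d="M655 16l-394 1-1 12 27 4 27 8 46 10 24 1-16 2-9 8-18 35 0 6 4 6-8-8-12-5-55-3-15 5-31 3-19 5-20 10-6 9 21 14 9 9 14 25 19 20 25 15 20 1 18-11 14-15 15-36 18-18 10-5 10-1 13-2 19 2 15 15 12 20 0 7-7 18-5 39-11 30-2 13-24-6-24 2-6 3-15 17-10 7-32 13-17 12-20 10-18 5-9 7-15 18 0 5 15 39 13 18 4 10-34 37-1 6 3 12 0 13-4 8-45-2-12-3-23-13-12-4-32 2-18-3-25-9-18-1-11 2 1 186 639-1z"/><path data-sink="17 118" data-exterior="1" d="M260 16l-244 1 0 265 3 3 5 25 10 12-8 31-3 34 27 7 20 14 37 15 17 0 25-9 13 0 15 4 7 5 7 20 15 15 8 18-1-9 3-9 32-33-4-10-13-18-12-29-3-15 21-24 21-6 20-10 17-12 32-13 10-7 15-17 6-3 24-2 18 4 5 3 3-14 11-30 5-39 7-18 0-7-3-6-20-26-8-5-28 2-10 1-10 5-13 11-10 17-3 13-7 13-25 23-7 3-20-1-25-15-19-20-14-25-9-9-21-14 6-9 25-12 25-5 12 0 23-6 55 3 15 8 1-7 18-35 9-8 16-2-24-1-46-10-27-8-27-4z"/><path data-sink="17 433" data-exterior="1" d="M25 388l-9 0 1 81 10-1 18 1 25 9 18 3 32-2 12 4 23 13 20 5 37 0 2-3 2-15-5-16-5-9-15-15-3-13-8-11-18-5-13 0-25 9-17 0-37-15-20-14z"/>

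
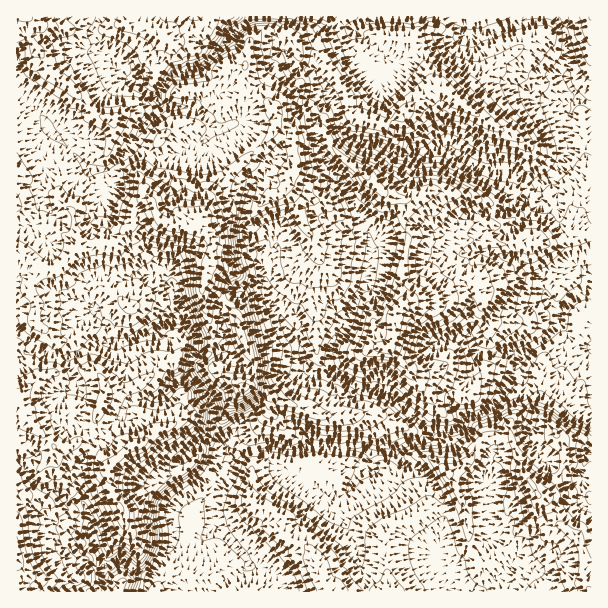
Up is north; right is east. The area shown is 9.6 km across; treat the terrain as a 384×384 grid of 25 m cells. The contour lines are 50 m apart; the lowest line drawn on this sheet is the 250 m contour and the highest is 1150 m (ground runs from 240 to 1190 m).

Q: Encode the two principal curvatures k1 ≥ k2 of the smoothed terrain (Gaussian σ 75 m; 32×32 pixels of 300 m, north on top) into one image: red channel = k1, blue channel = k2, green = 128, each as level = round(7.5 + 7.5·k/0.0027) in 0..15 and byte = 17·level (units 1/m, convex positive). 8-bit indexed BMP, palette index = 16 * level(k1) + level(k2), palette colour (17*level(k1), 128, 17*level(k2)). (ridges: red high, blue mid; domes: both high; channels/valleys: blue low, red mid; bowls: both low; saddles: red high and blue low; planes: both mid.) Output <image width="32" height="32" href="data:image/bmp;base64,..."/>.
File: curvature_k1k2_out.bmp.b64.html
<image width="32" height="32" href="data:image/bmp;base64,Qk02CAAAAAAAADYEAAAoAAAAIAAAACAAAAABAAgAAAAAAAAEAAATCwAAEwsAAAABAAAAAAAAAIAAABGAAAAigAAAM4AAAESAAABVgAAAZoAAAHeAAACIgAAAmYAAAKqAAAC7gAAAzIAAAN2AAADugAAA/4AAAACAEQARgBEAIoARADOAEQBEgBEAVYARAGaAEQB3gBEAiIARAJmAEQCqgBEAu4ARAMyAEQDdgBEA7oARAP+AEQAAgCIAEYAiACKAIgAzgCIARIAiAFWAIgBmgCIAd4AiAIiAIgCZgCIAqoAiALuAIgDMgCIA3YAiAO6AIgD/gCIAAIAzABGAMwAigDMAM4AzAESAMwBVgDMAZoAzAHeAMwCIgDMAmYAzAKqAMwC7gDMAzIAzAN2AMwDugDMA/4AzAACARAARgEQAIoBEADOARABEgEQAVYBEAGaARAB3gEQAiIBEAJmARACqgEQAu4BEAMyARADdgEQA7oBEAP+ARAAAgFUAEYBVACKAVQAzgFUARIBVAFWAVQBmgFUAd4BVAIiAVQCZgFUAqoBVALuAVQDMgFUA3YBVAO6AVQD/gFUAAIBmABGAZgAigGYAM4BmAESAZgBVgGYAZoBmAHeAZgCIgGYAmYBmAKqAZgC7gGYAzIBmAN2AZgDugGYA/4BmAACAdwARgHcAIoB3ADOAdwBEgHcAVYB3AGaAdwB3gHcAiIB3AJmAdwCqgHcAu4B3AMyAdwDdgHcA7oB3AP+AdwAAgIgAEYCIACKAiAAzgIgARICIAFWAiABmgIgAd4CIAIiAiACZgIgAqoCIALuAiADMgIgA3YCIAO6AiAD/gIgAAICZABGAmQAigJkAM4CZAESAmQBVgJkAZoCZAHeAmQCIgJkAmYCZAKqAmQC7gJkAzICZAN2AmQDugJkA/4CZAACAqgARgKoAIoCqADOAqgBEgKoAVYCqAGaAqgB3gKoAiICqAJmAqgCqgKoAu4CqAMyAqgDdgKoA7oCqAP+AqgAAgLsAEYC7ACKAuwAzgLsARIC7AFWAuwBmgLsAd4C7AIiAuwCZgLsAqoC7ALuAuwDMgLsA3YC7AO6AuwD/gLsAAIDMABGAzAAigMwAM4DMAESAzABVgMwAZoDMAHeAzACIgMwAmYDMAKqAzAC7gMwAzIDMAN2AzADugMwA/4DMAACA3QARgN0AIoDdADOA3QBEgN0AVYDdAGaA3QB3gN0AiIDdAJmA3QCqgN0Au4DdAMyA3QDdgN0A7oDdAP+A3QAAgO4AEYDuACKA7gAzgO4ARIDuAFWA7gBmgO4Ad4DuAIiA7gCZgO4AqoDuALuA7gDMgO4A3YDuAO6A7gD/gO4AAID/ABGA/wAigP8AM4D/AESA/wBVgP8AZoD/AHeA/wCIgP8AmYD/AKqA/wC7gP8AzID/AN2A/wDugP8A/4D/AJempcWg+taBl4eHhpeXhnS2qKeVmJiHh4eGhoeHhoa4x4aHp4Cg8KCFh4eIhoZ0lrinhoWnh3eHdpeXhoeGhqe3doamkNX4uIGHh4eGdZa3uJeEh6h3d3eWloaHdoaGtrZ2h5VwyPi2gYeHhoaWuKaXdYWXmJeHdpanhYaWlsempYW3o4T52JVhmIeFp8jHp3WGh4aHl5iGtpaFhra2lHW3pINxl/Vk1HKBloS4t3WFhoaFl4eHh4L2hXWV19mmlZOnmIK452SF19aBhKamdoeHmJaEp5aCxvh0daX4g6SUlZaog7bXxpWEw8WDk6OTkqakpIGiovfnteaFtaN014OGtpa2hZbY96aVo2GWpZXGcYOElqeikIGE17bXkrj45reWloa2dIWn5+rC8nCUtoLH2Ni4x9agxJCgpfii+ZRyuHaGhseWlIOl6IDU+KD29reXpreigLfHo8WAtKSjhIa2ppZ0tqe3t5DQoNX894N1hpWQgIOW14alp5WSlZeHh4antaXIhoa357D416HldIWTkbe2ZPa2t6iUuJOWl4eHlYKlk4N0lZin0bCA9raVg8eRt+j5xmKEp4KjdIGml4aUyJanppaUcbWw1JL5hXSDt5Rzt7bHdHOCc7inqJOVp5Wnh3aFl7mnlGD3sfiEgoanlnG3tui3uKekpoWXloSoppaFhoanmKiTo/mhs4KFh5eXlYN12KeXpqW4l4WEpYSGpqd2hoWEhYOE+LbUgoeYiKiYdIXWdYaXqJiolYWYlpeGpqeGl4d1c5To1oODh4eXl4eFded1doaFlIKVlXWGl4aGuLbHl4SWk9XZcnR2hreYiIV1x5eGh5emxsjZpZeFl4WlhZW2tujIyLaRlmS2poWmg3TGhYaFlqallpWGh6d1t6h1hMbolKfIhaHmtrWmyJKEx8enl6bFxZSFhoeHl4WXhoZ0tsiDp6e2lZOnt5aEcOfotdfp6LaVpoR1h5iXdpeGhaPXlYWFdZbHhJXZlpD1+aaWdKaEcHJzppSFl4eHh4antIK1hXZ3dpa2dNZy9MVxkJBwgXKGhobopoSXh3d3hnXHgqXIl4aHd4bHyKPWgKLXpZd1ZYbY+LeFhZiHdoaG19m3oaWUhYd2dtiVlaPG58Xpp5Sn97eGhYaFl4Z1lth1haaQw8anh5emyLZ0c+d0ZJbHtuiWhYZ2hoaFhKfXloaWYeegosSnl5WWlZPGpnR3dZfJloWWhoeGdKakx4Z2h5eEp8ajoNfYl4Wjlcd0h4d2tpaFhpeXl4eDt7SldYaFhIaXqLjGcNbHlNmnloWWp6i3dWR0lqioqYG3l6iWloWnp6aWhcfVsNHCsrKTpaOjorKjhKaUk5Skgsg="/>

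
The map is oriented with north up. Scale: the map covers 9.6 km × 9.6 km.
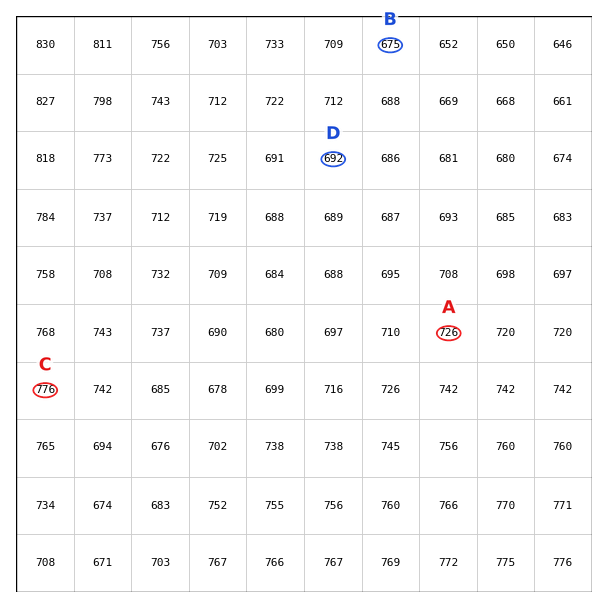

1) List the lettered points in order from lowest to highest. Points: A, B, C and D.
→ B D A C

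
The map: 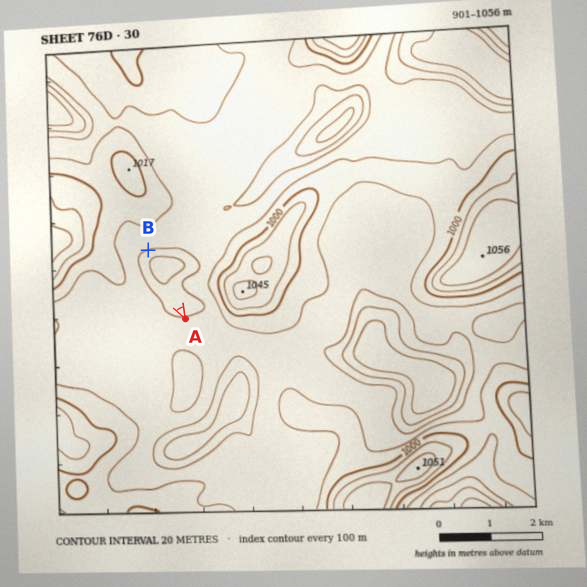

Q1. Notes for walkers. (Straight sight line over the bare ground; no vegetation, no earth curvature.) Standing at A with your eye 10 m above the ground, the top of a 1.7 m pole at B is visible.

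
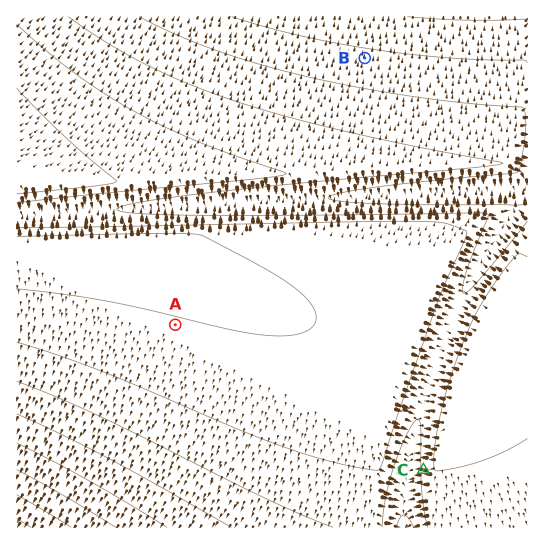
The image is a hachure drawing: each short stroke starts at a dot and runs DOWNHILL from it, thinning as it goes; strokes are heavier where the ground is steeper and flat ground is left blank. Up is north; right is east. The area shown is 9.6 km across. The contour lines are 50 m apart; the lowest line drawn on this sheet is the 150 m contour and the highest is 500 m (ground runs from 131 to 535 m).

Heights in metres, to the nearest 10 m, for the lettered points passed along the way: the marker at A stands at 500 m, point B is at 310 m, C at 410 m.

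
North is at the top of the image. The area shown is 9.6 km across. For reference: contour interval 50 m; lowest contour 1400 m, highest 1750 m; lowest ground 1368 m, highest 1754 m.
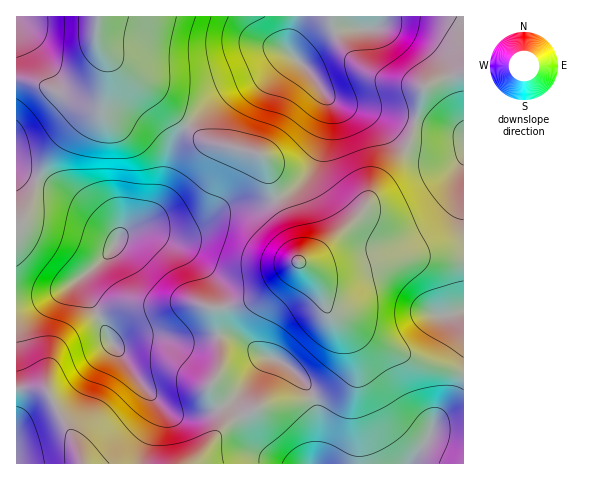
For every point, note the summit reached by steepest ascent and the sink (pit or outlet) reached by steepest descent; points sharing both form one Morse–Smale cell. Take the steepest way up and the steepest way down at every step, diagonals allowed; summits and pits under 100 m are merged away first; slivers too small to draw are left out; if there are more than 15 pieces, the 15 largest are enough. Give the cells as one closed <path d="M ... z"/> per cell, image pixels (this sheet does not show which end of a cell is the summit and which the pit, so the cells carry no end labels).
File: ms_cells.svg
<path d="M17 170l-1 219 27 0 6 4 23 42 10 29 112-1 26-32 4-8-3-13-10-19 0-6 9-17 0-24-4-36 29-5 14-6 15-11 24-24-8-35-13-27-54 10-20 14-20 8-47-2-11 3-8 7-7-12-34-30z"/><path d="M439 258l-28 0-14 2-55 14-17 0-27-12-24 24-15 11-28 9-15 2 4 36 0 24-9 17 0 6 10 19 3 13-4 8-14 18-14 14 271 1 1-202z"/><path d="M463 16l-167 1-7 33 25 27 11 18 4 10-7 39-11 25-14 17-21 13 14 28 9 35 26 12 17 0 37-11 32-5 28 0 25 2z"/><path d="M295 16l-278 0-1 62 16 3 31 13 22 0 11-7 8-14 1-12-6-16 10 12 44 35 46 44 16 8 45 11 7 9 5 22 6 12 19-12 14-17 8-17 10-42-3-13-8-13-29-34z"/><path d="M99 45l6 16-1 12-8 14-11 7-22 0-31-13-16-1 0 89 3 3 41 17 16 9 34 30 7 12 8-7 11-3 47 2 20-8 20-14 12-4 27-2 14-5-9-35-7-9-45-11-16-8-46-44-44-35z"/><path d="M34 388l-18 2 0 73 65 1 0-4-9-25-23-42-6-4z"/>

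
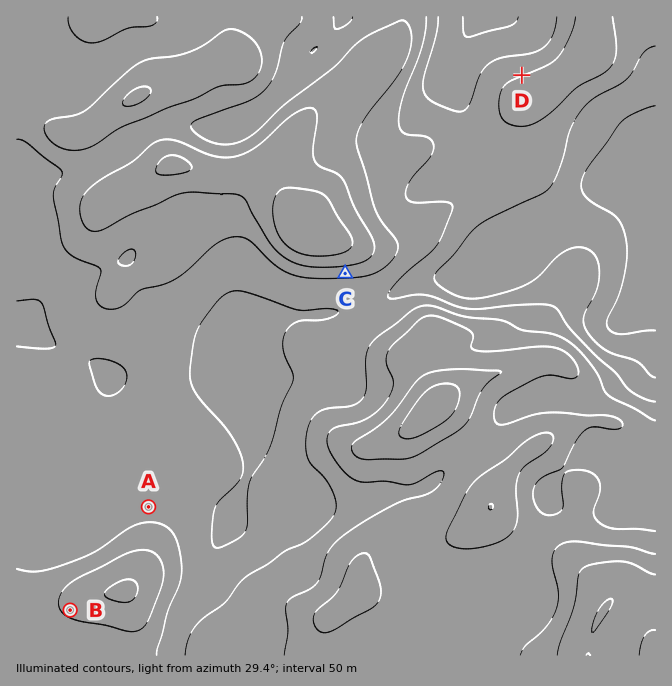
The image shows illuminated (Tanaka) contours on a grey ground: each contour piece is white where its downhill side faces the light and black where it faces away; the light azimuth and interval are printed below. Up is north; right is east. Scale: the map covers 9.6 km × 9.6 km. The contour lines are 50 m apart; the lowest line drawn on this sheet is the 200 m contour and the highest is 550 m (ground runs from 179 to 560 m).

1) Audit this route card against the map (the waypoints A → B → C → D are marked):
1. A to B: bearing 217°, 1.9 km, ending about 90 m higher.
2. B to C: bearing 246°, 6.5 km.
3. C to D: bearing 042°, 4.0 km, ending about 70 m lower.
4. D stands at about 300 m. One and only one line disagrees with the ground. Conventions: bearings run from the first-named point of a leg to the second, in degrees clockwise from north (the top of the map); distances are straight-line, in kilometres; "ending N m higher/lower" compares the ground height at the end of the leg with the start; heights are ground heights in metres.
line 2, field bearing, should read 39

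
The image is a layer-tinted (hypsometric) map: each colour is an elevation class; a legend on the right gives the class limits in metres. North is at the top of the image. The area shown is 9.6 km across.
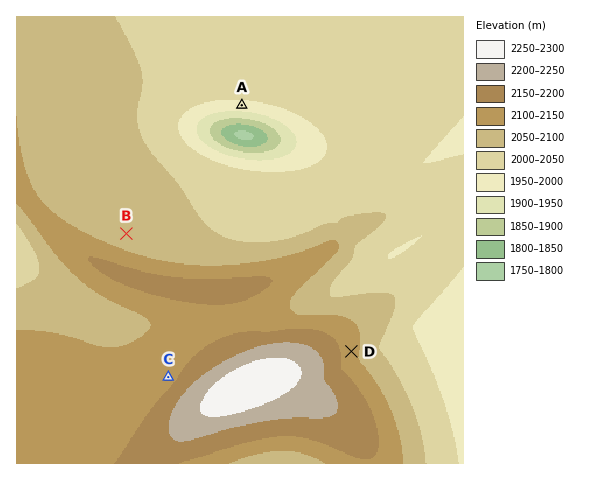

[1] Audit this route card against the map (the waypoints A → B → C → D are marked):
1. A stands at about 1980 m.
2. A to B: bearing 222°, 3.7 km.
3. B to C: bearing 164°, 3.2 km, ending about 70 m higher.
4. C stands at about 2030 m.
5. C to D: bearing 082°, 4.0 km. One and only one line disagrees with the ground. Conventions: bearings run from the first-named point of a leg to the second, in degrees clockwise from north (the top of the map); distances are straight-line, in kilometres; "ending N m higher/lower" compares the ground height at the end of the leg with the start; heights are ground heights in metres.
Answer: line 4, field height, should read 2140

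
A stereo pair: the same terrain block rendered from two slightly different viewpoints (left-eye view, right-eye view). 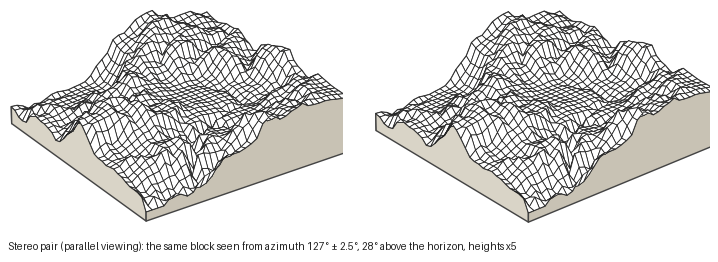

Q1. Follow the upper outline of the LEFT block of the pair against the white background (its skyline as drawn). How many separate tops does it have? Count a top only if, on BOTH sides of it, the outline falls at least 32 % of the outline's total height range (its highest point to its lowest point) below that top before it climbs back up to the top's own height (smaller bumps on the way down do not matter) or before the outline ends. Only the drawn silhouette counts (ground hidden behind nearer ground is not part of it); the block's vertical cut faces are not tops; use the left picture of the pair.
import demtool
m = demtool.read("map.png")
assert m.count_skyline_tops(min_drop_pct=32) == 1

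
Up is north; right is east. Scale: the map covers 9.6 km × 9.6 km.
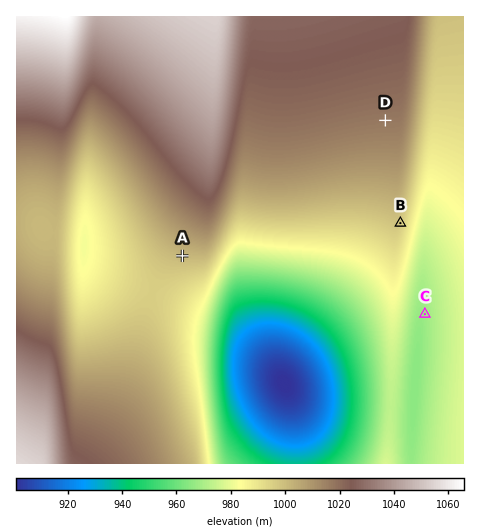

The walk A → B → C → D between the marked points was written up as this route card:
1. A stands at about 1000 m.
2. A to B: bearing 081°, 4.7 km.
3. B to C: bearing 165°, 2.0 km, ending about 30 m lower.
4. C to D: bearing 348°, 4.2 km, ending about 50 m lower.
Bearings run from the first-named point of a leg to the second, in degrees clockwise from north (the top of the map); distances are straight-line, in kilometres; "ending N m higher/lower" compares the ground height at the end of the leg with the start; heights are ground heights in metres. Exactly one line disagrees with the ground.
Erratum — Line 4: it should read "ending about 50 m higher".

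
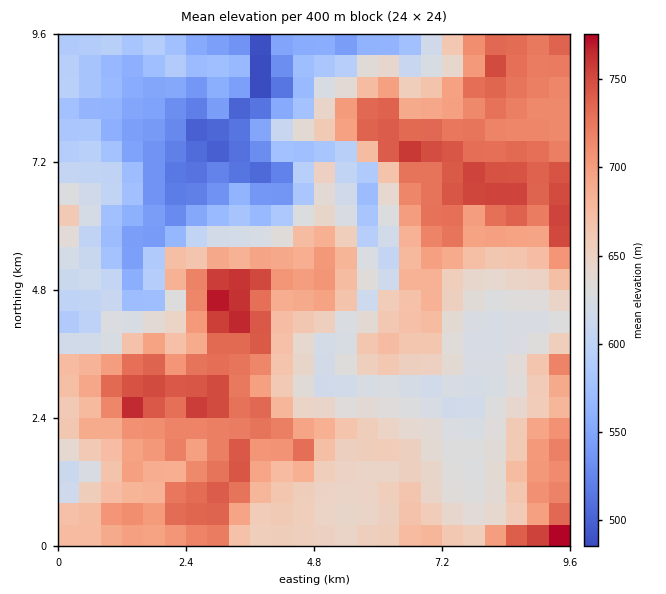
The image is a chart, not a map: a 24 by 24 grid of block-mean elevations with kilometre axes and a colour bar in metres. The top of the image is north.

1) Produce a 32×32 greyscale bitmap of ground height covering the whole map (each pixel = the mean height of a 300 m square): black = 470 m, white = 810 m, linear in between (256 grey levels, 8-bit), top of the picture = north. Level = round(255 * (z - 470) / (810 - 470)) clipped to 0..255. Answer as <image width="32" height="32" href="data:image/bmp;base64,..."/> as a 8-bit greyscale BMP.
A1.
<image width="32" height="32" href="data:image/bmp;base64,Qk02CAAAAAAAADYEAAAoAAAAIAAAACAAAAABAAgAAAAAAAAEAAATCwAAEwsAAAABAAAAAAAAAAAAAAEBAQACAgIAAwMDAAQEBAAFBQUABgYGAAcHBwAICAgACQkJAAoKCgALCwsADAwMAA0NDQAODg4ADw8PABAQEAAREREAEhISABMTEwAUFBQAFRUVABYWFgAXFxcAGBgYABkZGQAaGhoAGxsbABwcHAAdHR0AHh4eAB8fHwAgICAAISEhACIiIgAjIyMAJCQkACUlJQAmJiYAJycnACgoKAApKSkAKioqACsrKwAsLCwALS0tAC4uLgAvLy8AMDAwADExMQAyMjIAMzMzADQ0NAA1NTUANjY2ADc3NwA4ODgAOTk5ADo6OgA7OzsAPDw8AD09PQA+Pj4APz8/AEBAQABBQUEAQkJCAENDQwBEREQARUVFAEZGRgBHR0cASEhIAElJSQBKSkoAS0tLAExMTABNTU0ATk5OAE9PTwBQUFAAUVFRAFJSUgBTU1MAVFRUAFVVVQBWVlYAV1dXAFhYWABZWVkAWlpaAFtbWwBcXFwAXV1dAF5eXgBfX18AYGBgAGFhYQBiYmIAY2NjAGRkZABlZWUAZmZmAGdnZwBoaGgAaWlpAGpqagBra2sAbGxsAG1tbQBubm4Ab29vAHBwcABxcXEAcnJyAHNzcwB0dHQAdXV1AHZ2dgB3d3cAeHh4AHl5eQB6enoAe3t7AHx8fAB9fX0Afn5+AH9/fwCAgIAAgYGBAIKCggCDg4MAhISEAIWFhQCGhoYAh4eHAIiIiACJiYkAioqKAIuLiwCMjIwAjY2NAI6OjgCPj48AkJCQAJGRkQCSkpIAk5OTAJSUlACVlZUAlpaWAJeXlwCYmJgAmZmZAJqamgCbm5sAnJycAJ2dnQCenp4An5+fAKCgoAChoaEAoqKiAKOjowCkpKQApaWlAKampgCnp6cAqKioAKmpqQCqqqoAq6urAKysrACtra0Arq6uAK+vrwCwsLAAsbGxALKysgCzs7MAtLS0ALW1tQC2trYAt7e3ALi4uAC5ubkAurq6ALu7uwC8vLwAvb29AL6+vgC/v78AwMDAAMHBwQDCwsIAw8PDAMTExADFxcUAxsbGAMfHxwDIyMgAycnJAMrKygDLy8sAzMzMAM3NzQDOzs4Az8/PANDQ0ADR0dEA0tLSANPT0wDU1NQA1dXVANbW1gDX19cA2NjYANnZ2QDa2toA29vbANzc3ADd3d0A3t7eAN/f3wDg4OAA4eHhAOLi4gDj4+MA5OTkAOXl5QDm5uYA5+fnAOjo6ADp6ekA6urqAOvr6wDs7OwA7e3tAO7u7gDv7+8A8PDwAPHx8QDy8vIA8/PzAPT09AD19fUA9vb2APf39wD4+PgA+fn5APr6+gD7+/sA/Pz8AP39/QD+/v4A////AJiZnKOoqqmttcC0kIuLi4mJhYiLjJKlm5OJmrzU3NvunZWlsrWrtMPGxbWWi4yOiYaDhIeJjZ2Oh4CBiJitvtKPiqavsai9x8XK0K2SjpCJhoWEhIiRlIR+e3t+hZe6wmJ9j5KXmqm/xsLSvKOUkIuHhYaFiZONgnt4eX2Oq7y3Zmx4lqqlnqG2wcrLqJ6ZnoqGh4WEiIuCenZ5f5axsbVvhpGcrbGttKe+wNWxoK65lIeGhoeJhH15d3p9jKC0vImVlZmhqbDCrLS8xrG7x8OkjpGQj4qEf3d2eXuJqLW7iqamp7jAsru5wcC5wsaoo6OZjYiEgXx8dnJ1eomgqbKNlKK73dm+wtTZxr3Jso6HiYB/gXx5dnRvbnJ6goqUopSbr87Z0tDR1OHOybaghnt0a2ttb3FvbW5wcHR4gI2emZ+uwcrU0sDEz765sZqGfXJpf36BgHV3endydXqIorWZnZyrvcLDp7zKvMXBoIyBc2uFjpOPiYuAd3N1eoacv3R4cHmVorWPn77CxdGoiX1xaIeXm5KVjnx1cnJ0d3+TV1xhd4qEm4unx9DY26iPiIVwcYeUlZiRfHVzc3N0dnpaYGt1XmVjiafY2+LNopmYlY9zf4yTnJ6DenV0dXV1e2NkZ2VJR1p7ruDi1smvoKqvo4ZkiJiXoYyAeXh6e32KaWptZERCdaO80+Df2rmqrrOki3RnlaefjoKAf4ODiZdvb2hWPUOKqqGwwra+vKSor6abdluHp5+UkI2IjoqdpnhsXUY2NmN/gYiVh42fkaixoI5kYY6ssbmhnZmbkq7BhGdcSTkzNz9aZ3Fra3Z6maCUeFJpjrK8xrKjtLGhv9mUfF9KQEAsLz1LVVROUGd+hn5xTnCWuMTFsKnHx7nI2IJ7b1lPQiomKzA9TTo1TmR6d1tJdqK/xNDIwNDTzMDTcmtpZ1Y5KyEgKTQ+MR84Vn+EYU17qMDAxtbc2tbQz9dgalxhTjcrHx0rHxoXHTRoinJNYpS5x8DM2c7MzsfGzVlnVFQ9NigmGxwSHSY+SUZSSWqXxtXd0dbKxcTFxr+9U2FSQzs2LSkXEBYvO1p8enmGlsbRydLGv7y6ur2+ubhQU0pANzg2KBkmIRUwTmZwiqrM0s29w726wMO7t7e3t1NIREdAOTgtJi86ERUyP1F6oq3G0aWepKmvu8O/ube3YldQR0I7OjsxNEYtChgsTnOAhqC1jZmbrbvHxMG6urdbUUtHPURGVEFMVUMLFTdTYmNzj5KFbX2Jq9DOwcS9umFbWU1EUl5bTkhHRgwfRExMSVNucGFna3qXutPJuL/EV1hcYFVcVUk9NzErCipHOkMyNz4/P1h0jbK3x8q4xcg="/>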